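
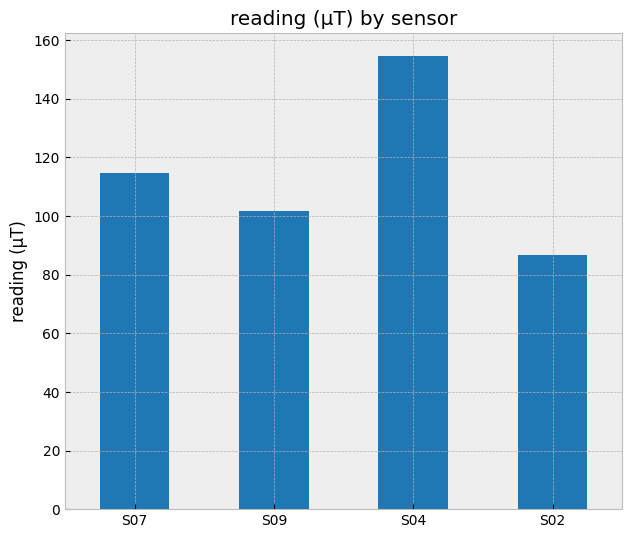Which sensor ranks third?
Top 4: S04 ≈ 160, S07 ≈ 120, S09 ≈ 100, S02 ≈ 80.

S09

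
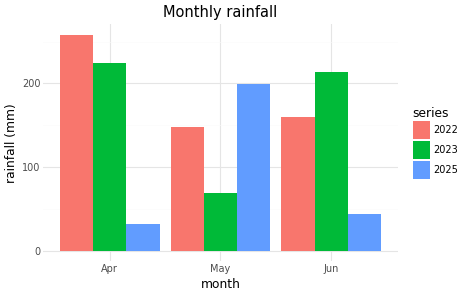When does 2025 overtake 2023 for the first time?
May

Apr: 2025 ≈ 25 vs 2023 ≈ 225 (not yet); May: 2025 ≈ 200 vs 2023 ≈ 75 (first crossover).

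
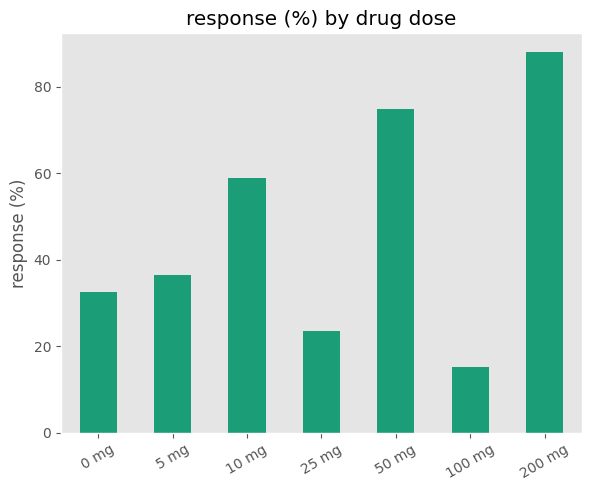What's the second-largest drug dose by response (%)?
Top 3: 200 mg ≈ 90, 50 mg ≈ 70, 10 mg ≈ 60.

50 mg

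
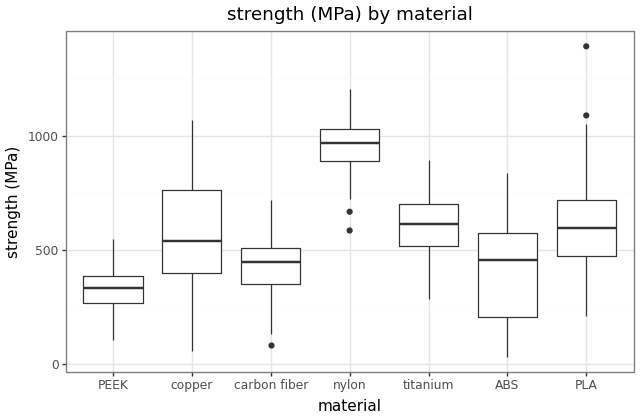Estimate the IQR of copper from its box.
Q3 ≈ 800, Q1 ≈ 400; IQR ≈ 400.

≈ 400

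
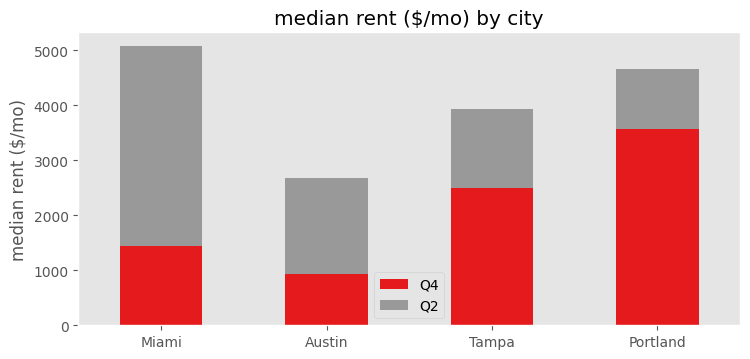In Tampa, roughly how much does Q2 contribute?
Q2 top ≈ 4000, bottom ≈ 2500; segment ≈ 1500.

≈ 1500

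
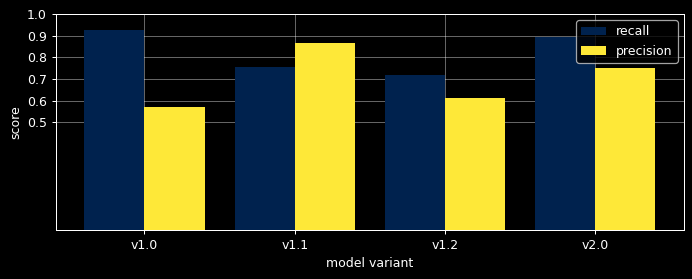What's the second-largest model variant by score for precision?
Top 3 for precision: v1.1 ≈ 0.9, v2.0 ≈ 0.8, v1.2 ≈ 0.6.

v2.0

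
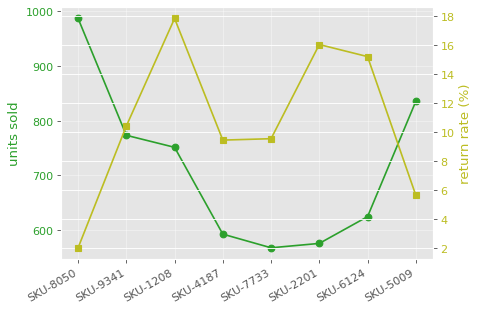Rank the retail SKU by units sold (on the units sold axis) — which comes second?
Top 3 (on the units sold axis): SKU-8050 ≈ 1000, SKU-5009 ≈ 850, SKU-9341 ≈ 750.

SKU-5009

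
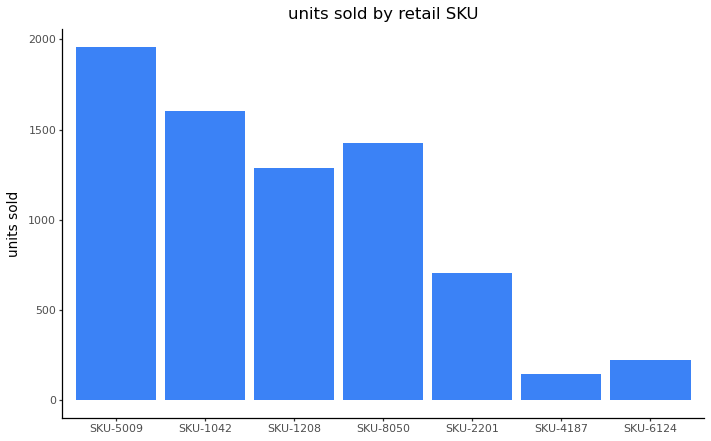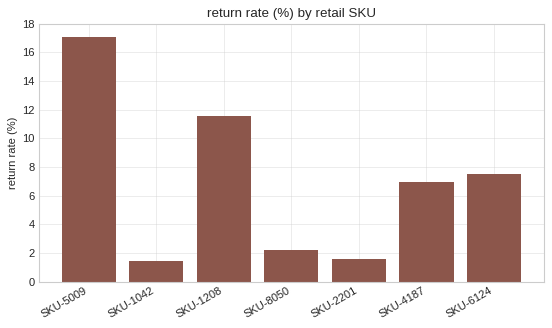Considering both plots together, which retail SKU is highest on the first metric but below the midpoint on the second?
Chart 2 median return rate (%) ≈ 6; below-median retail SKUs: SKU-1042, SKU-8050, SKU-2201. Among those, SKU-1042 has the highest units sold (≈ 1600).

SKU-1042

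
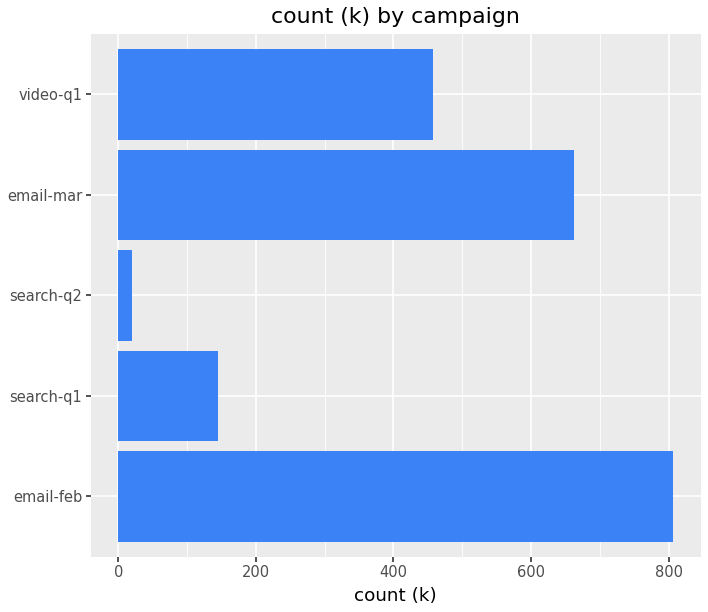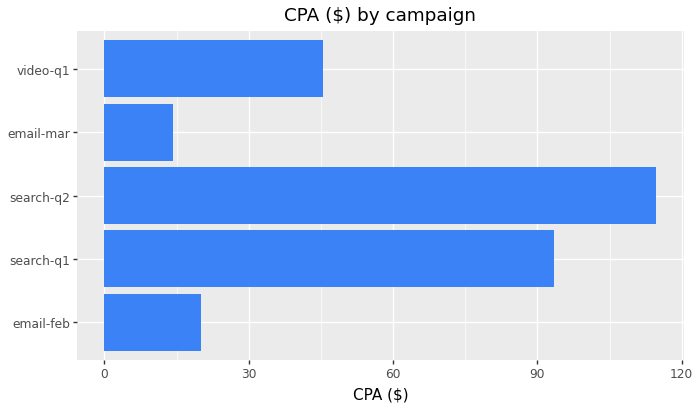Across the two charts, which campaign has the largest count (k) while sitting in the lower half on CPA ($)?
Chart 2 median CPA ($) ≈ 40; below-median campaigns: email-feb, email-mar. Among those, email-feb has the highest count (k) (≈ 800).

email-feb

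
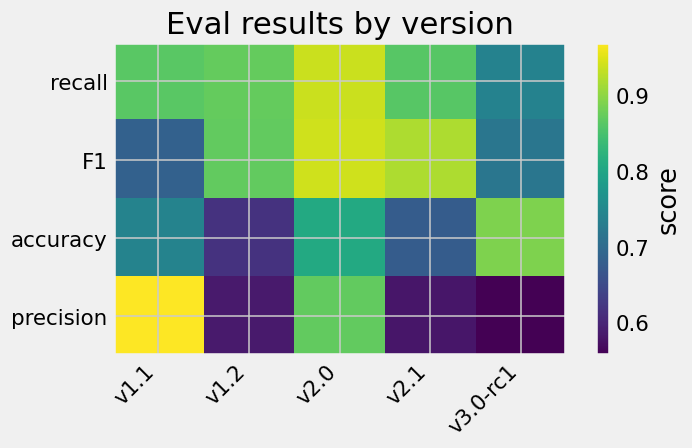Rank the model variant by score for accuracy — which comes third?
Top 4 for accuracy: v3.0-rc1 ≈ 0.90, v2.0 ≈ 0.80, v1.1 ≈ 0.75, v2.1 ≈ 0.70.

v1.1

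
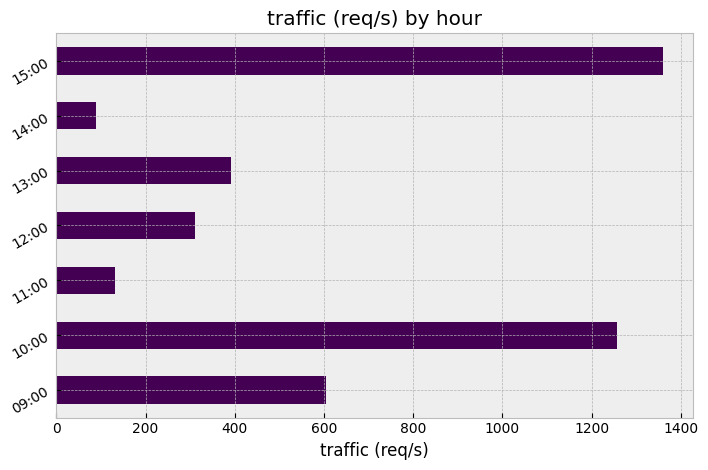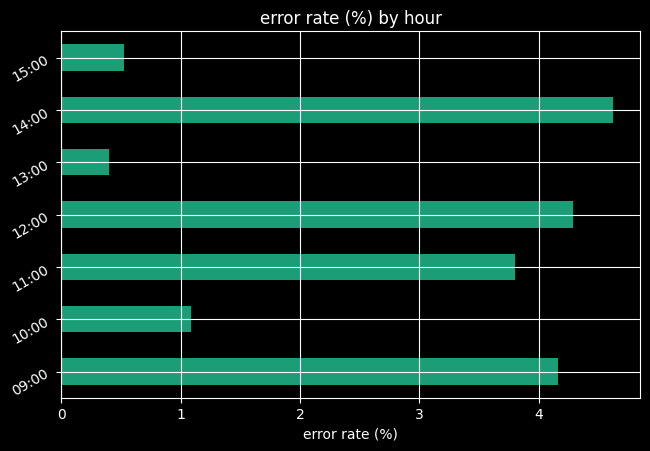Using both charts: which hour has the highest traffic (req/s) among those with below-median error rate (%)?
Chart 2 median error rate (%) ≈ 4; below-median hours: 10:00, 13:00, 15:00. Among those, 15:00 has the highest traffic (req/s) (≈ 1400).

15:00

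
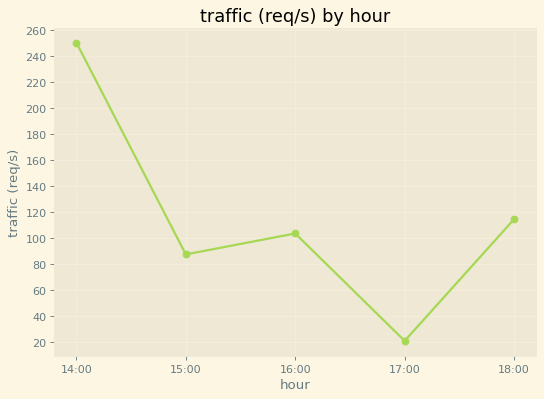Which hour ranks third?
16:00

Top 4: 14:00 ≈ 260, 18:00 ≈ 120, 16:00 ≈ 100, 15:00 ≈ 80.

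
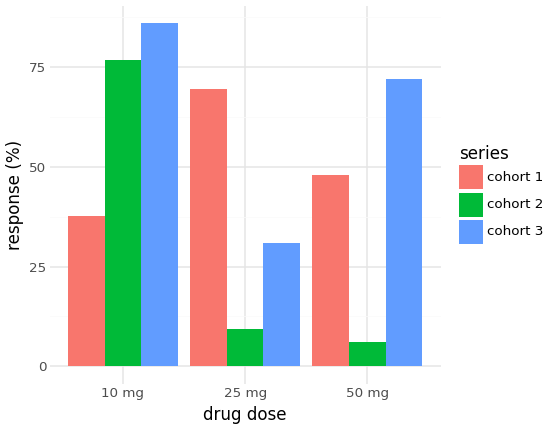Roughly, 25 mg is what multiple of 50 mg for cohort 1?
25 mg ≈ 70, 50 mg ≈ 50; 70/50 ≈ 1.4.

≈ 1.4×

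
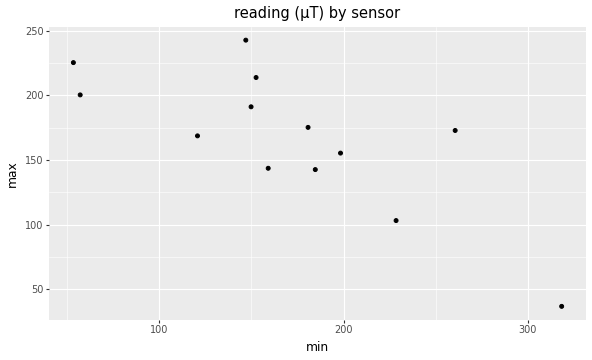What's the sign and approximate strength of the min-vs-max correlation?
Points are negatively correlated; strong (|r| ≈ 0.8).

negative, strong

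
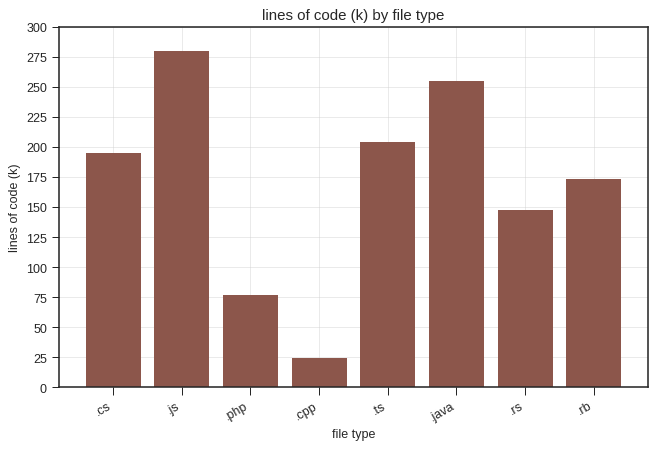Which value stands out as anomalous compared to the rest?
.cpp

.cpp ≈ 25; the rest sit between ≈ 75 and ≈ 275.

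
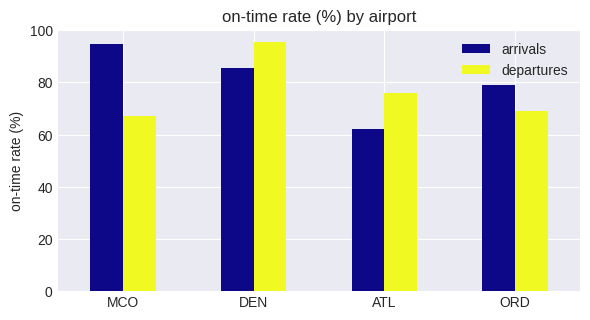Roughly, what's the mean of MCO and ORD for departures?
(70 + 70) / 2 ≈ 70.

≈ 70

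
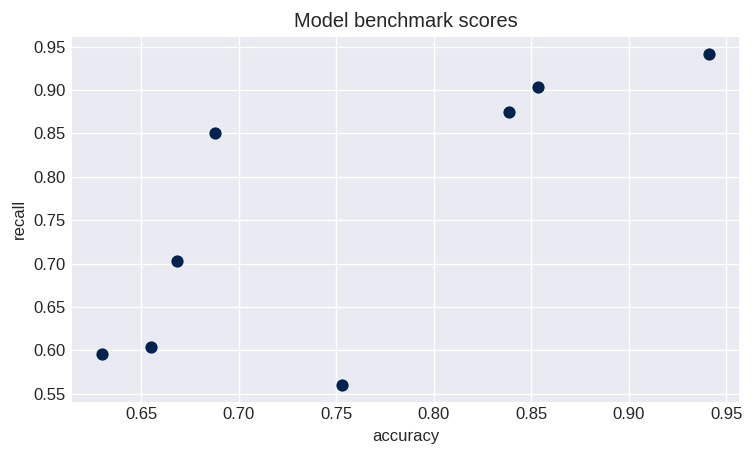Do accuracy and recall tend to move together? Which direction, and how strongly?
Points are positively correlated; strong (|r| ≈ 0.8).

positive, strong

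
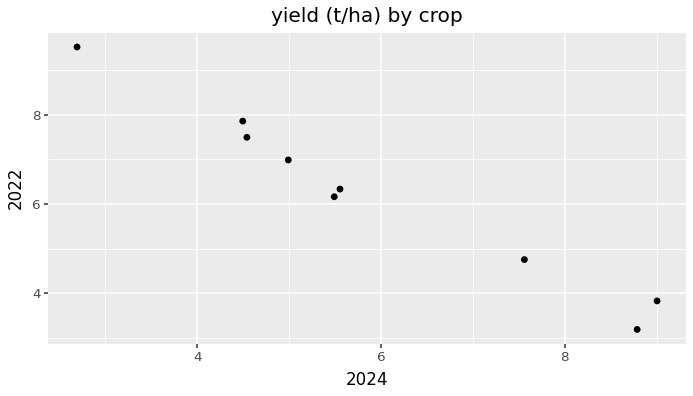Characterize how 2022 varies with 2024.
Points are negatively correlated; strong (|r| ≈ 1.0).

negative, strong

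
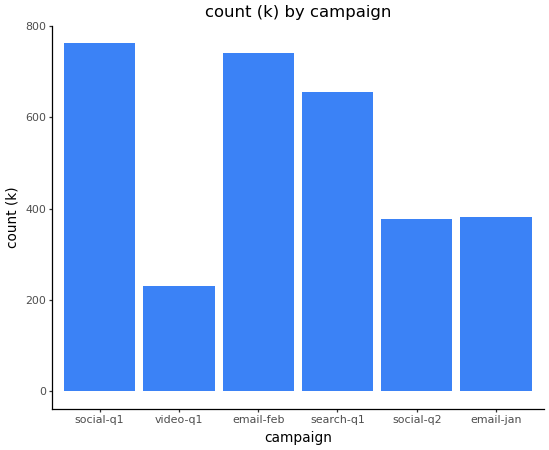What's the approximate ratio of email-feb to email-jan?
≈ 1.75×

email-feb ≈ 700, email-jan ≈ 400; 700/400 ≈ 1.75.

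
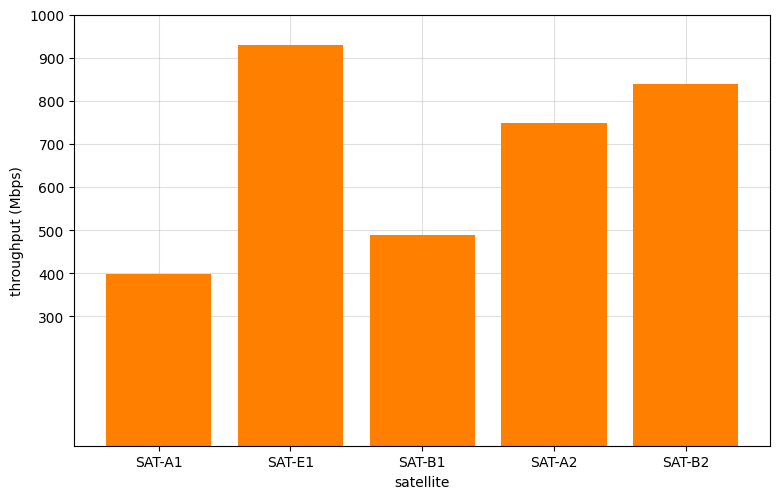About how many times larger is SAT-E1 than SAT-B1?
SAT-E1 ≈ 900, SAT-B1 ≈ 500; 900/500 ≈ 1.8.

≈ 1.8×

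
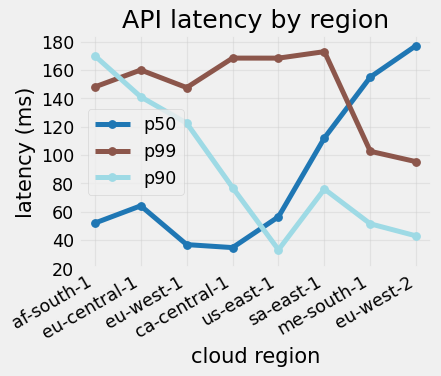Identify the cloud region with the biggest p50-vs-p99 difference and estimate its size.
ca-central-1: p50 ≈ 40, p99 ≈ 160 → gap ≈ 120. Next-largest (us-east-1) is only ≈ 100.

ca-central-1, ≈ 120 ms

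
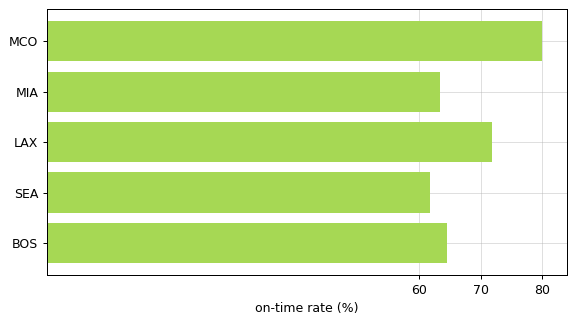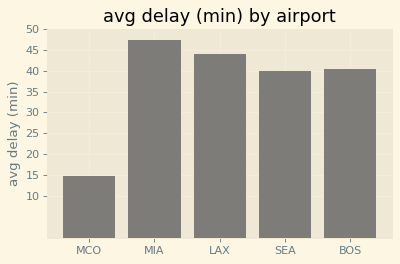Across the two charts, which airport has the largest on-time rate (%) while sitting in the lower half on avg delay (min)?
Chart 2 median avg delay (min) ≈ 40; below-median airports: MCO, SEA. Among those, MCO has the highest on-time rate (%) (≈ 80).

MCO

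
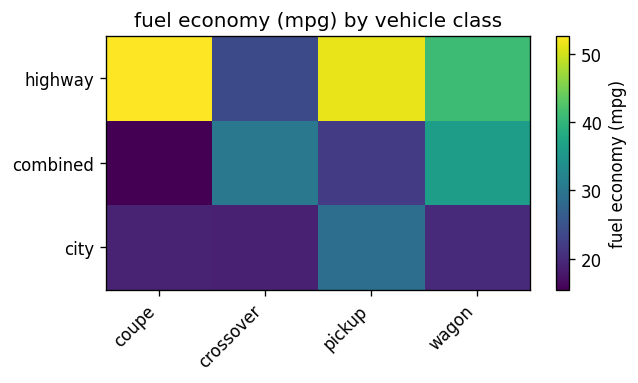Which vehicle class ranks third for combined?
pickup

Top 4 for combined: wagon ≈ 35, crossover ≈ 30, pickup ≈ 20, coupe ≈ 15.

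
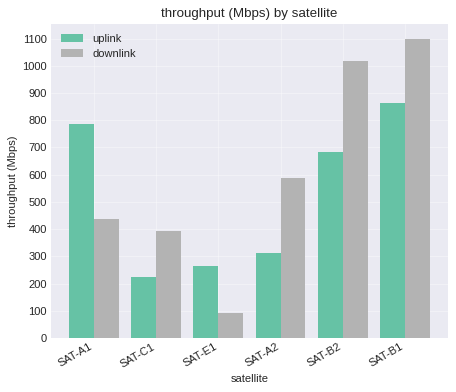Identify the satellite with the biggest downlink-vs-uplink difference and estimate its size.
SAT-A1, ≈ 400 Mbps

SAT-A1: downlink ≈ 400, uplink ≈ 800 → gap ≈ 400. Next-largest (SAT-B2) is only ≈ 300.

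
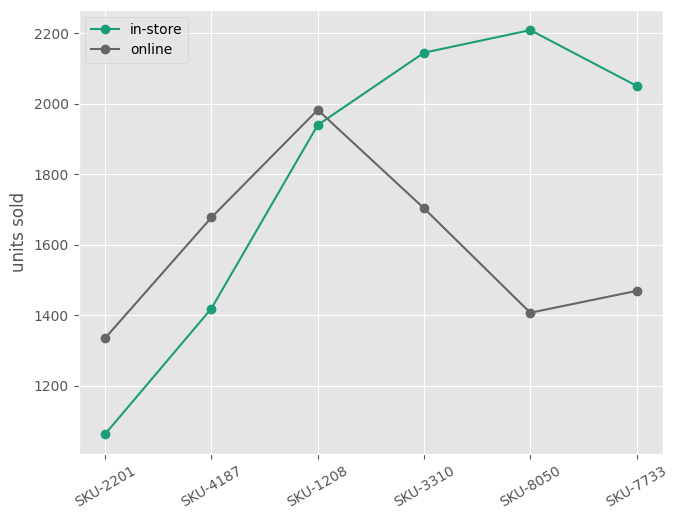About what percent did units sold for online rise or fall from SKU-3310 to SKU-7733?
≈ -11.8%

SKU-3310 ≈ 1700, SKU-7733 ≈ 1500; (1500 − 1700) / 1700 ≈ -11.8%.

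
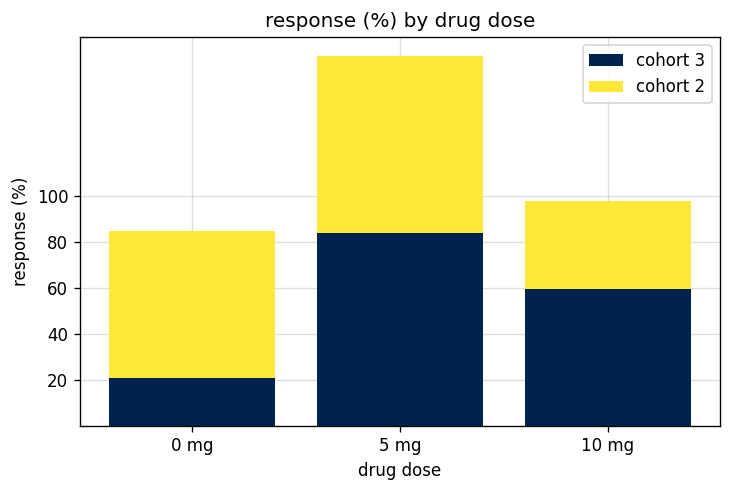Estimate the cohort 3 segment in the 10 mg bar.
≈ 60

cohort 3 top ≈ 60, bottom ≈ 0; segment ≈ 60.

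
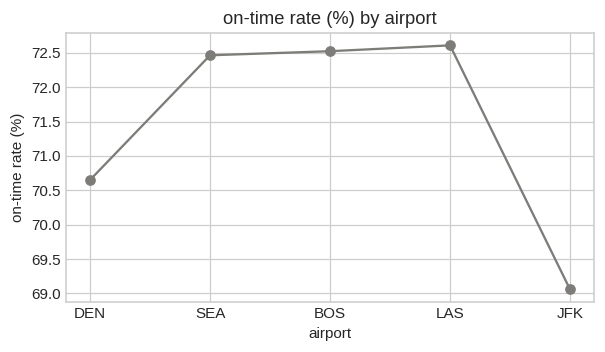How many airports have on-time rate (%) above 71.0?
3

Above 71.0: SEA, BOS, LAS.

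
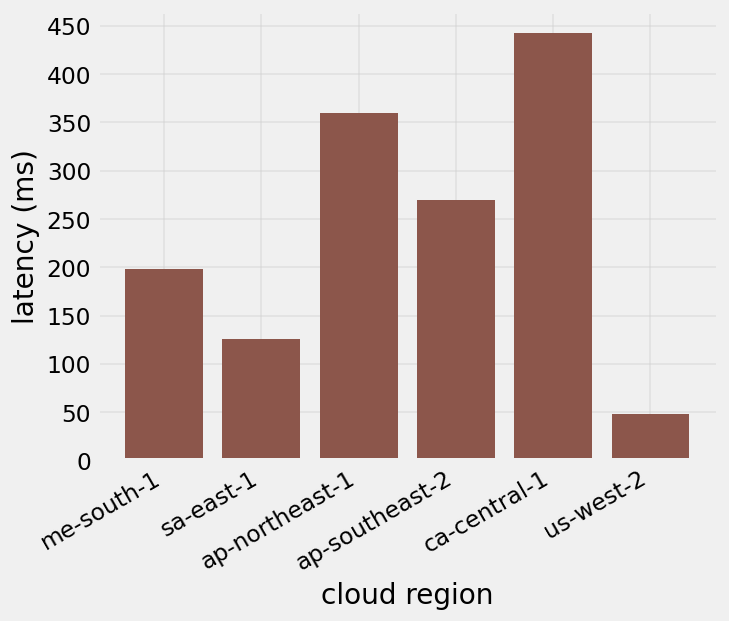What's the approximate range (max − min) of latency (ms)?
Max ca-central-1 ≈ 450, min us-west-2 ≈ 50; range ≈ 400.

≈ 400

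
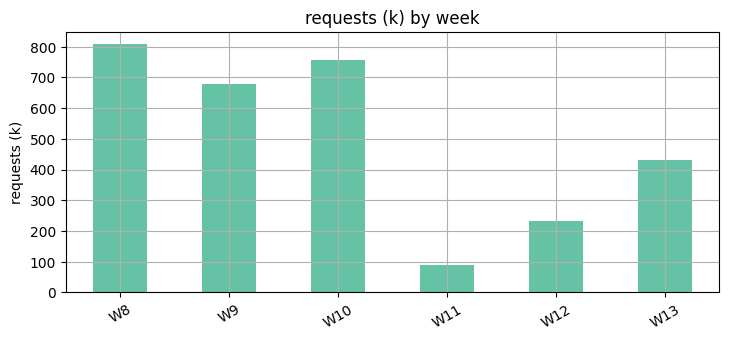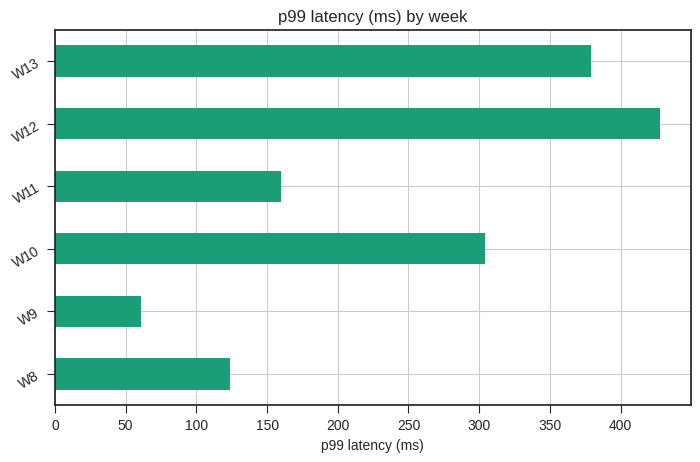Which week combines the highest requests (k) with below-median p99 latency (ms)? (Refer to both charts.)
W8

Chart 2 median p99 latency (ms) ≈ 250; below-median weeks: W8, W9, W11. Among those, W8 has the highest requests (k) (≈ 800).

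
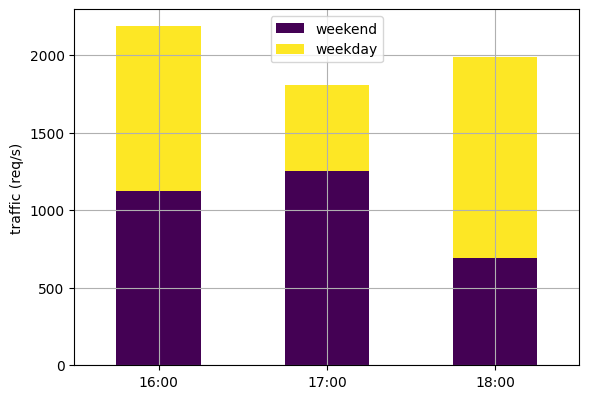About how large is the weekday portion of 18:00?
≈ 1400

weekday top ≈ 2000, bottom ≈ 600; segment ≈ 1400.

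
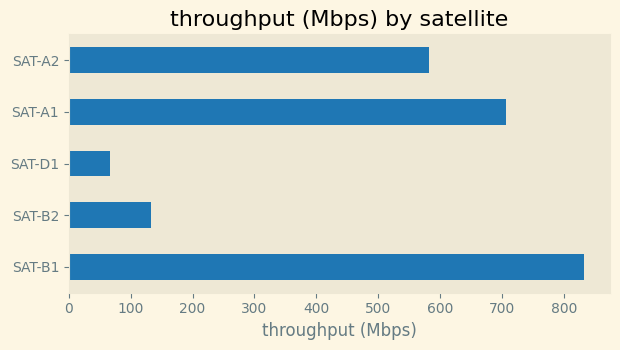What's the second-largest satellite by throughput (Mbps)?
Top 3: SAT-B1 ≈ 800, SAT-A1 ≈ 700, SAT-A2 ≈ 600.

SAT-A1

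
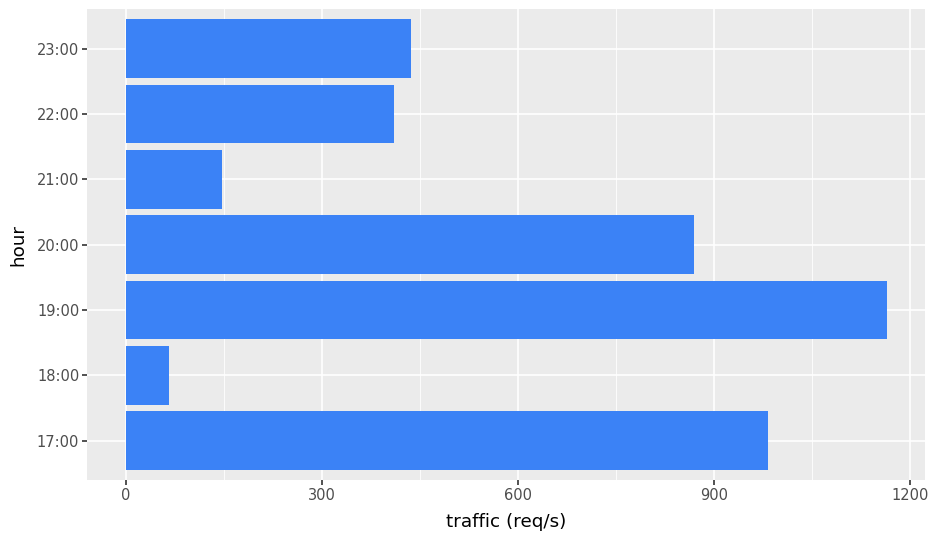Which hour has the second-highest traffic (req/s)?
Top 3: 19:00 ≈ 1200, 17:00 ≈ 1000, 20:00 ≈ 900.

17:00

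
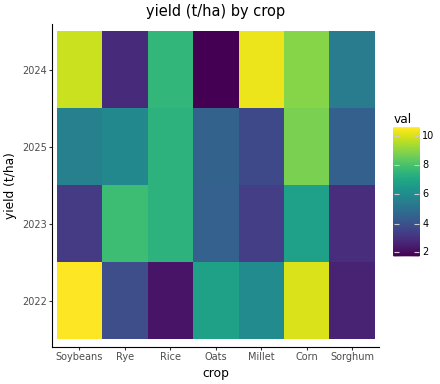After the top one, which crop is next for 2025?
Top 3 for 2025: Corn ≈ 9, Rice ≈ 7, Rye ≈ 6.

Rice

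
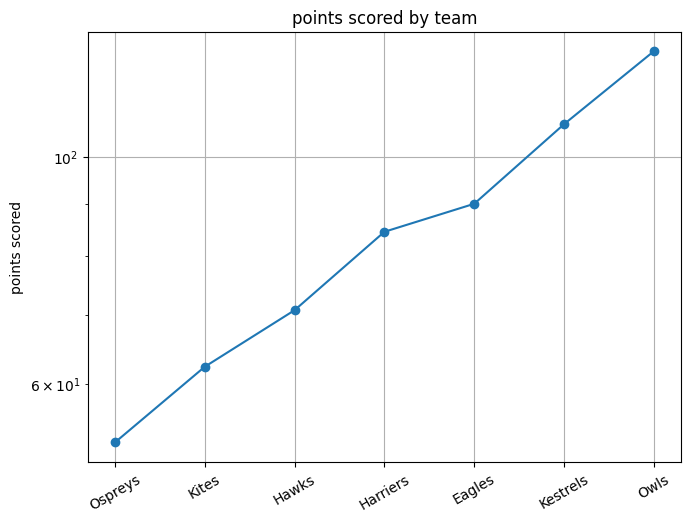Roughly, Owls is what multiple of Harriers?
≈ 1.62×

Owls ≈ 130, Harriers ≈ 80; 130/80 ≈ 1.62.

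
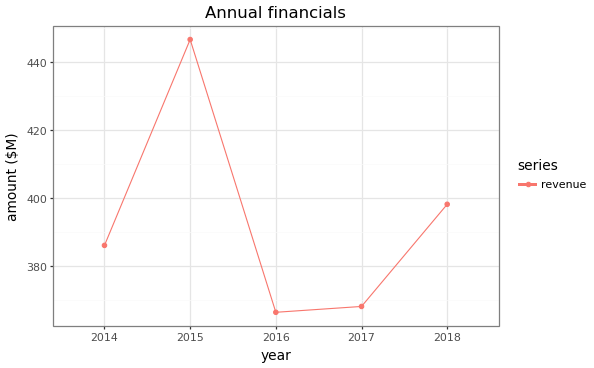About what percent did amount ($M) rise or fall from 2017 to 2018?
≈ +8.1%

2017 ≈ 370, 2018 ≈ 400; (400 − 370) / 370 ≈ +8.1%.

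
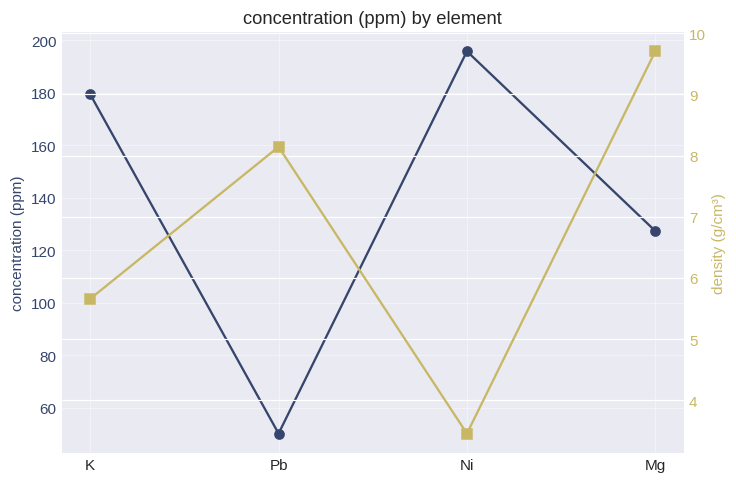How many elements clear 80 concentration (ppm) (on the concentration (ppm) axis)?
3

Above 80: K, Ni, Mg.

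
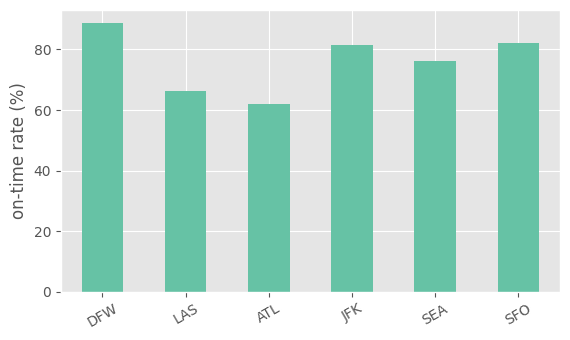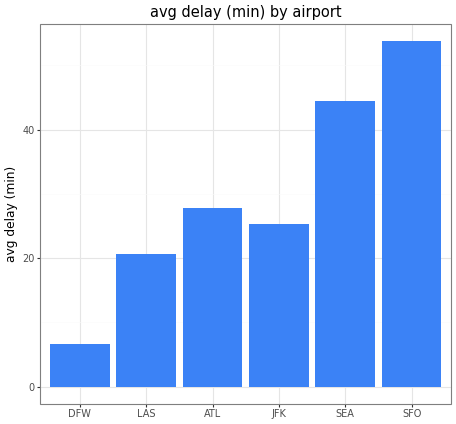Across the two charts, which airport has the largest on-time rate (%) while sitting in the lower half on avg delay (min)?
Chart 2 median avg delay (min) ≈ 25; below-median airports: DFW, LAS, JFK. Among those, DFW has the highest on-time rate (%) (≈ 90).

DFW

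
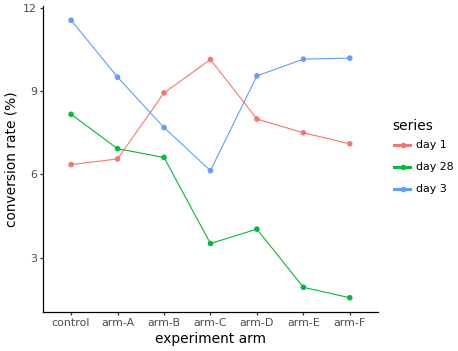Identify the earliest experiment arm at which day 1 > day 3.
arm-B

arm-A: day 1 ≈ 7 vs day 3 ≈ 10 (not yet); arm-B: day 1 ≈ 9 vs day 3 ≈ 8 (first crossover).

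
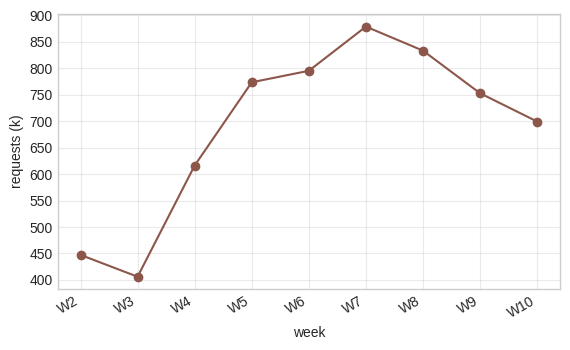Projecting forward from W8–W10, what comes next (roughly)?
Last three: 850, 750, 700 → slope ≈ -75/step → next ≈ 625.

≈ 625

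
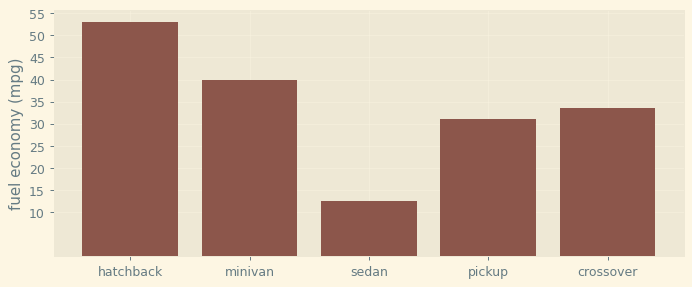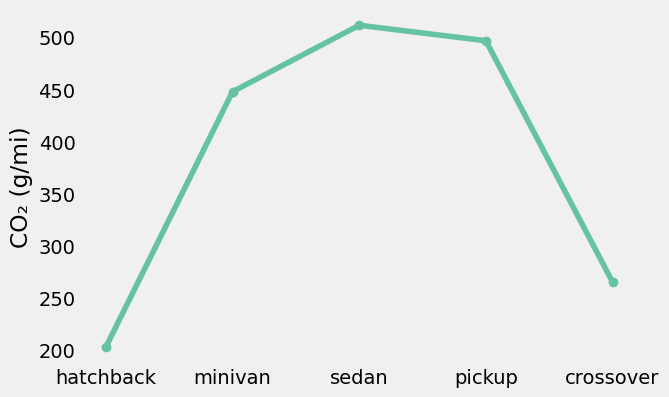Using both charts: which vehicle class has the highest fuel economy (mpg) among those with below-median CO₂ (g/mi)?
Chart 2 median CO₂ (g/mi) ≈ 450; below-median vehicle classes: hatchback, crossover. Among those, hatchback has the highest fuel economy (mpg) (≈ 55).

hatchback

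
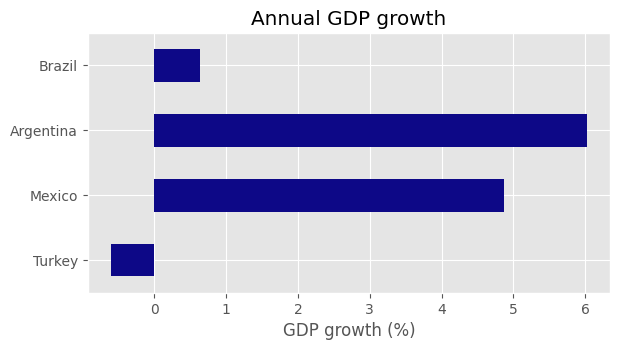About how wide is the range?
Max Argentina ≈ 6, min Turkey ≈ -1; range ≈ 7.

≈ 7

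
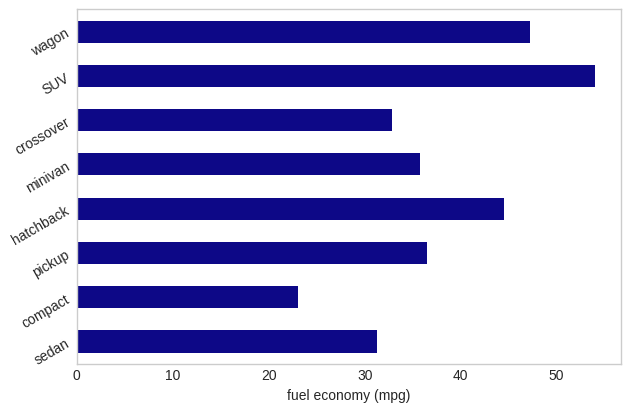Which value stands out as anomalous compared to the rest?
SUV

SUV ≈ 55; the rest sit between ≈ 25 and ≈ 45.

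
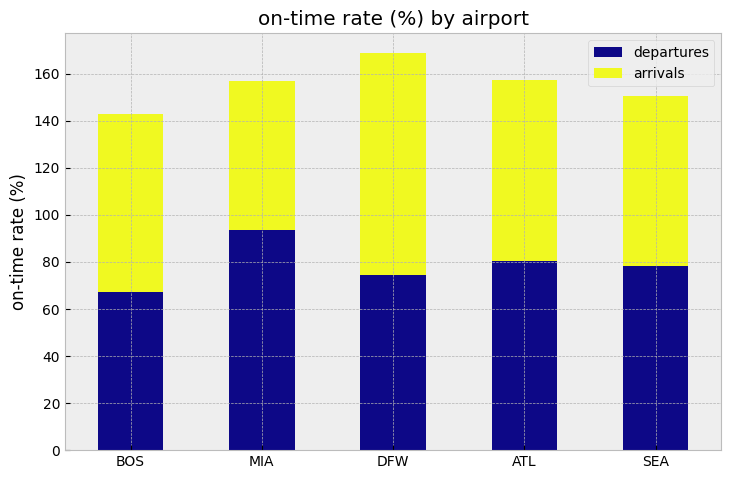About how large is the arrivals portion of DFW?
arrivals top ≈ 160, bottom ≈ 80; segment ≈ 80.

≈ 80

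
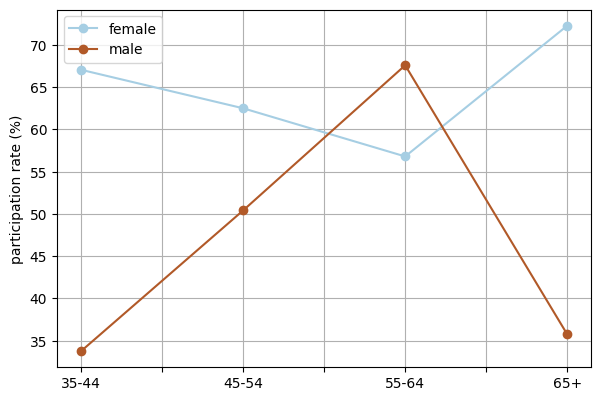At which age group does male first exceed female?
45-54: male ≈ 50 vs female ≈ 60 (not yet); 55-64: male ≈ 70 vs female ≈ 55 (first crossover).

55-64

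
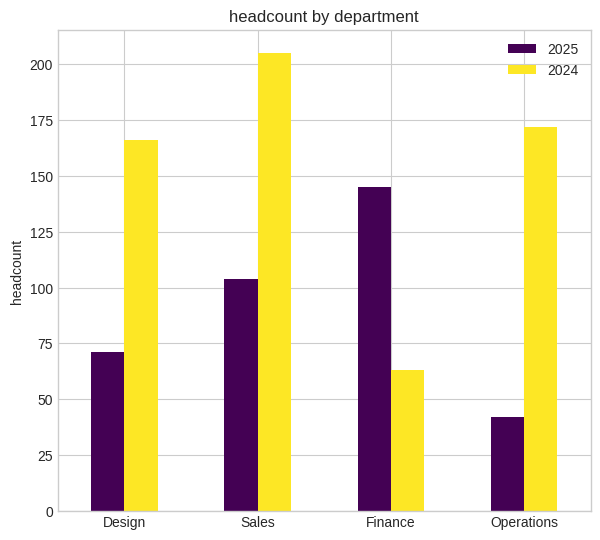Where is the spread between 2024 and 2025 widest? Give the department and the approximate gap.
Operations, ≈ 140

Operations: 2024 ≈ 180, 2025 ≈ 40 → gap ≈ 140. Next-largest (Sales) is only ≈ 100.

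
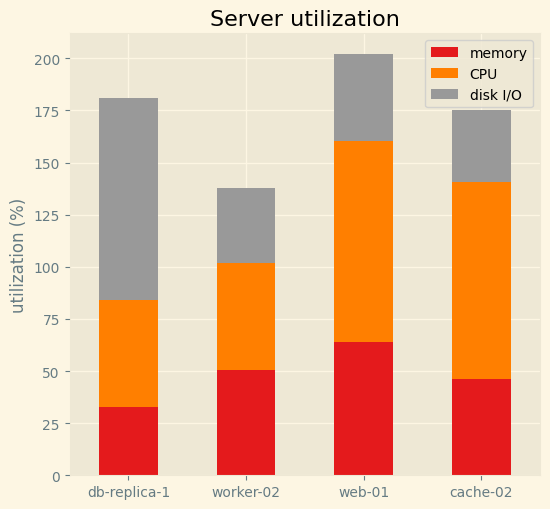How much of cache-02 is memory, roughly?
memory top ≈ 40, bottom ≈ 0; segment ≈ 40.

≈ 40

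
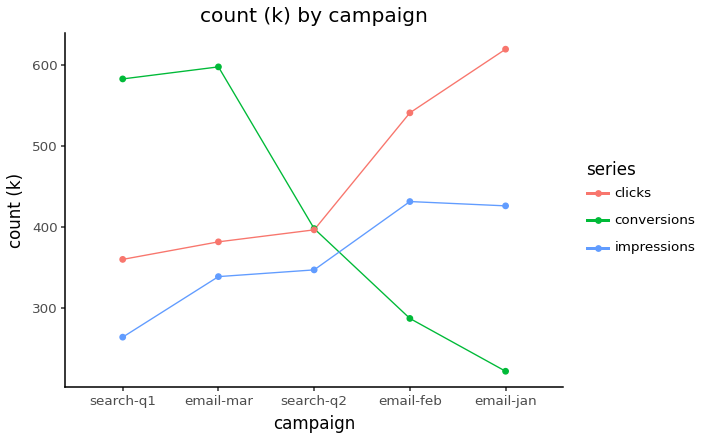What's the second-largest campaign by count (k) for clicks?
email-feb

Top 3 for clicks: email-jan ≈ 600, email-feb ≈ 550, search-q2 ≈ 400.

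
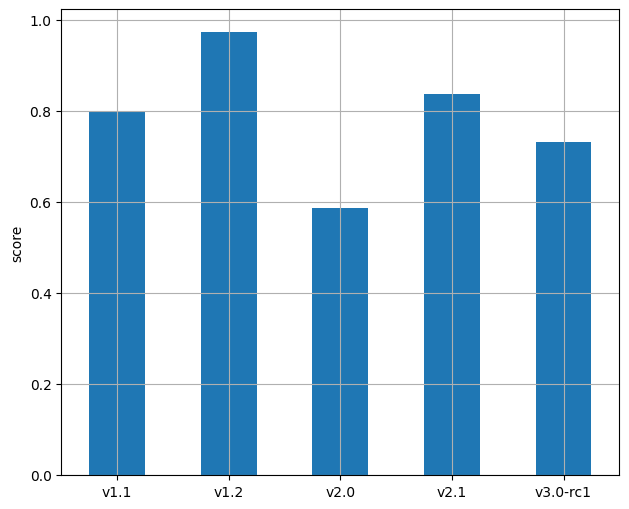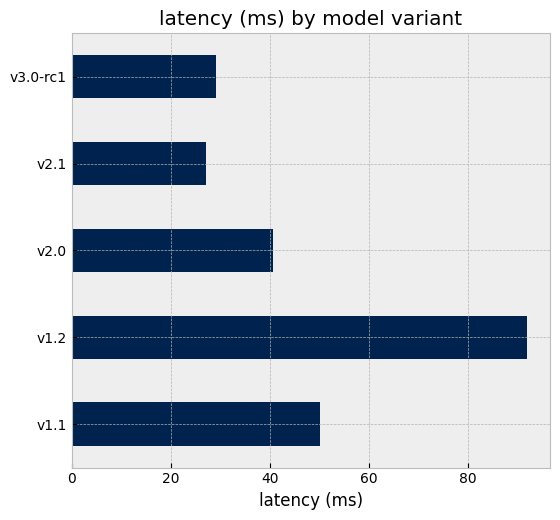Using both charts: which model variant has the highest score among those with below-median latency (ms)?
v2.1

Chart 2 median latency (ms) ≈ 40; below-median model variants: v2.1, v3.0-rc1. Among those, v2.1 has the highest score (≈ 0.8).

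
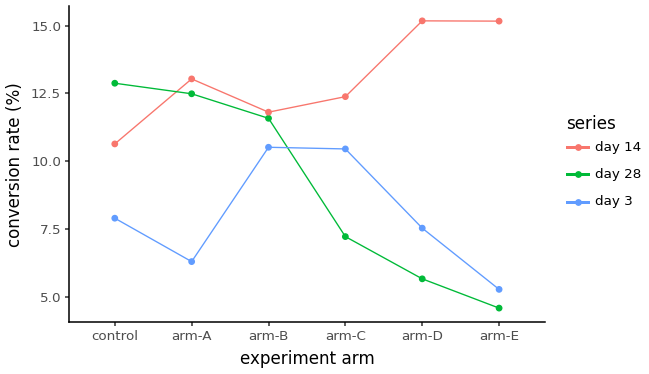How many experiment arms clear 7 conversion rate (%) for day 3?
Above 7: control, arm-B, arm-C, arm-D.

4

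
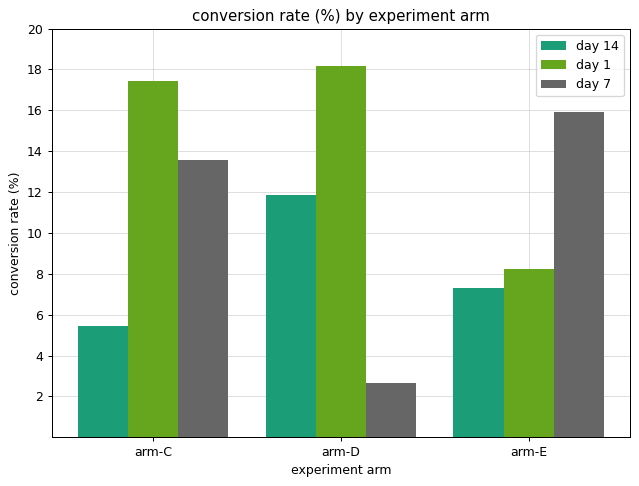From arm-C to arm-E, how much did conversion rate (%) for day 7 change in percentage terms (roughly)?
arm-C ≈ 14, arm-E ≈ 16; (16 − 14) / 14 ≈ +14.3%.

≈ +14.3%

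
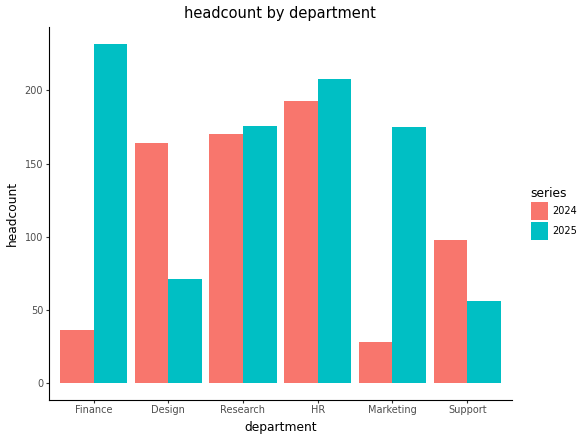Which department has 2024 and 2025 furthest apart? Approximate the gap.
Finance: 2024 ≈ 40, 2025 ≈ 240 → gap ≈ 200. Next-largest (Marketing) is only ≈ 160.

Finance, ≈ 200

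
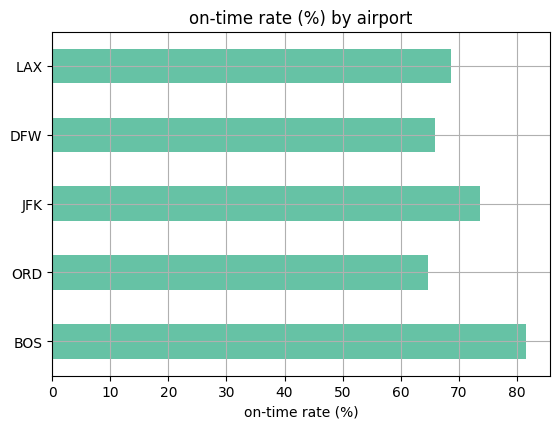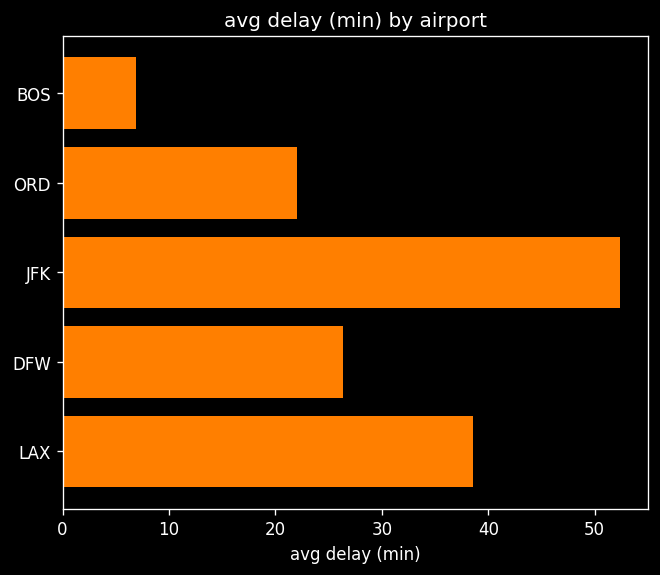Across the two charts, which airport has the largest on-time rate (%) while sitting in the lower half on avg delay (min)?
Chart 2 median avg delay (min) ≈ 25; below-median airports: BOS, ORD. Among those, BOS has the highest on-time rate (%) (≈ 80).

BOS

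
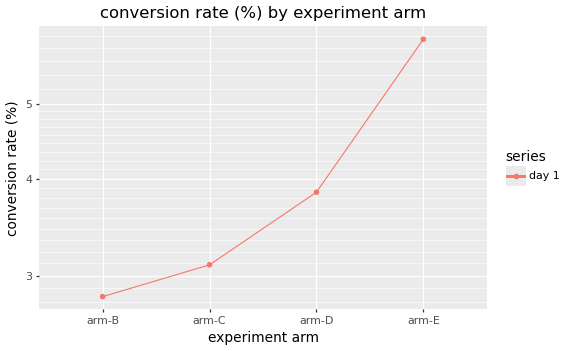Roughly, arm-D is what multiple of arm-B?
arm-D ≈ 4.0, arm-B ≈ 3.0; 4.0/3.0 ≈ 1.33.

≈ 1.33×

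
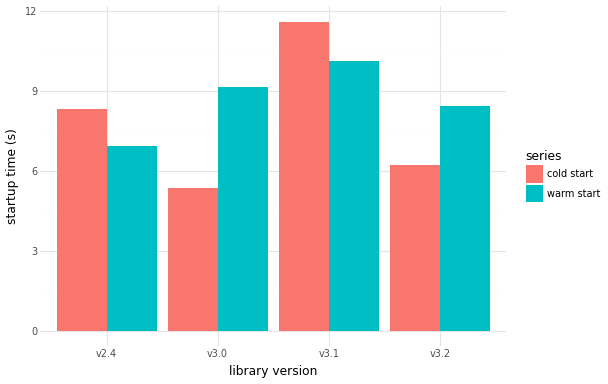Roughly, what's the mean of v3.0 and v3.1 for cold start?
(5 + 12) / 2 ≈ 8.

≈ 8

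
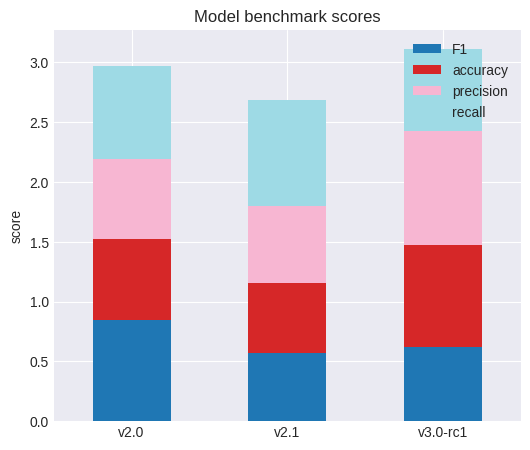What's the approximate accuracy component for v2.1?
accuracy top ≈ 1.0, bottom ≈ 0.5; segment ≈ 0.5.

≈ 0.5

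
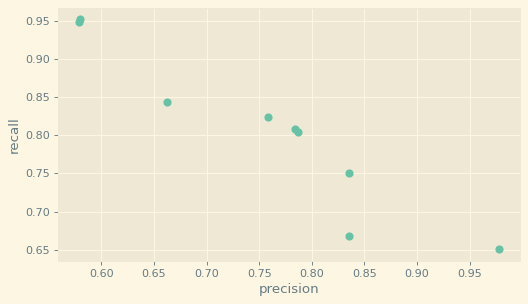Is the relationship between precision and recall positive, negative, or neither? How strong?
Points are negatively correlated; strong (|r| ≈ 0.9).

negative, strong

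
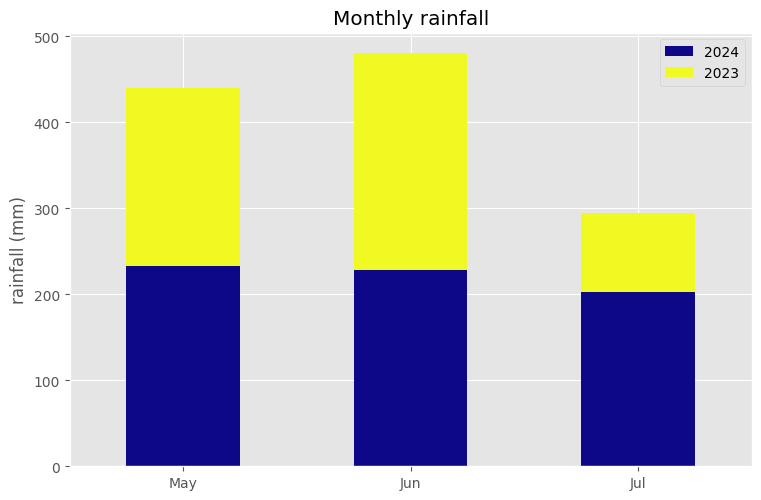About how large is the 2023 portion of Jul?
≈ 100

2023 top ≈ 300, bottom ≈ 200; segment ≈ 100.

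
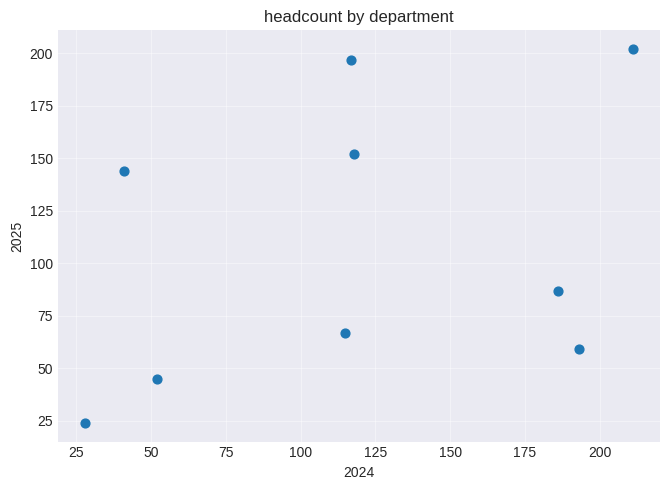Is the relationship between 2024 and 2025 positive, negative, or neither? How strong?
Points are positively correlated; weak (|r| ≈ 0.3).

positive, weak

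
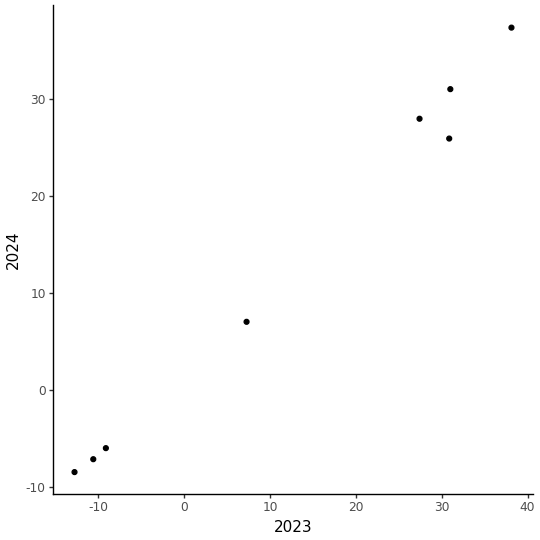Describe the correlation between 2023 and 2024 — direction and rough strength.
positive, strong

Points are positively correlated; strong (|r| ≈ 1.0).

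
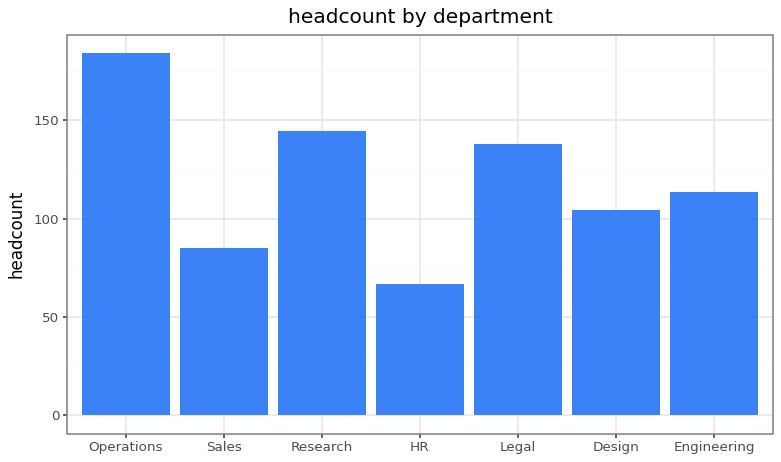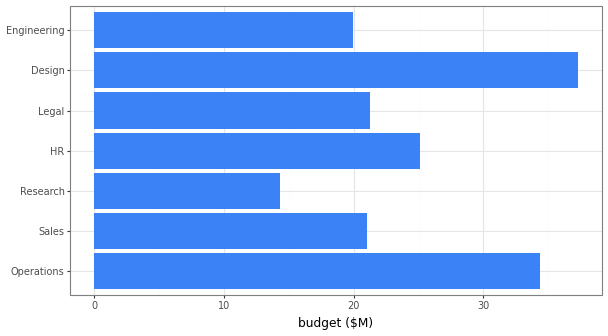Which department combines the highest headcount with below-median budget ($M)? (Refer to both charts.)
Chart 2 median budget ($M) ≈ 20; below-median departments: Sales, Research, Engineering. Among those, Research has the highest headcount (≈ 140).

Research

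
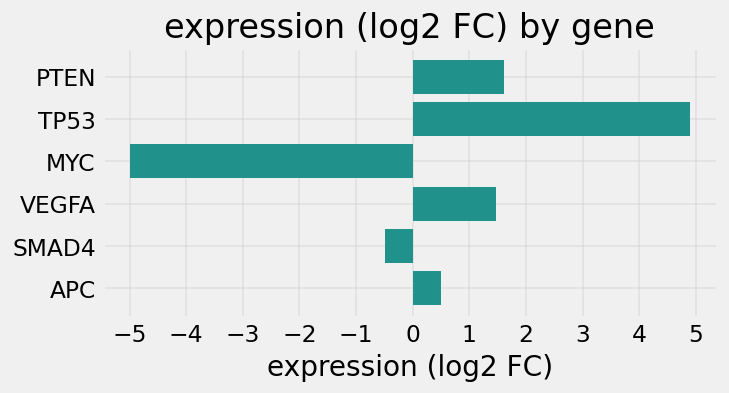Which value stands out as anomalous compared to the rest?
MYC ≈ -5; the rest sit between ≈ 0 and ≈ 5.

MYC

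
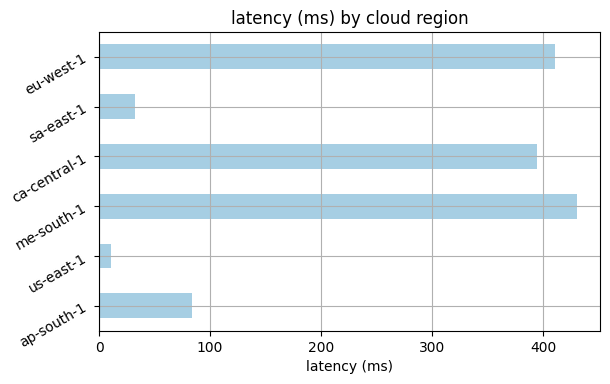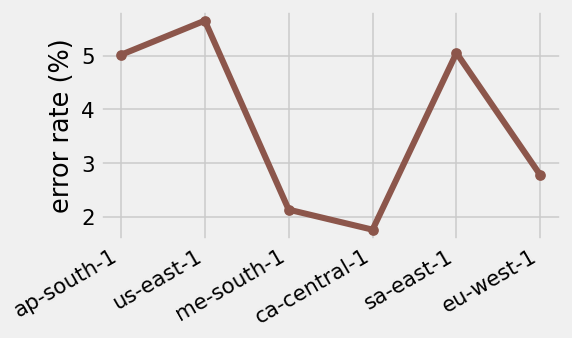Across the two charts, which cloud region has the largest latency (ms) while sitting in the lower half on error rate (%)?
me-south-1

Chart 2 median error rate (%) ≈ 4; below-median cloud regions: me-south-1, ca-central-1, eu-west-1. Among those, me-south-1 has the highest latency (ms) (≈ 450).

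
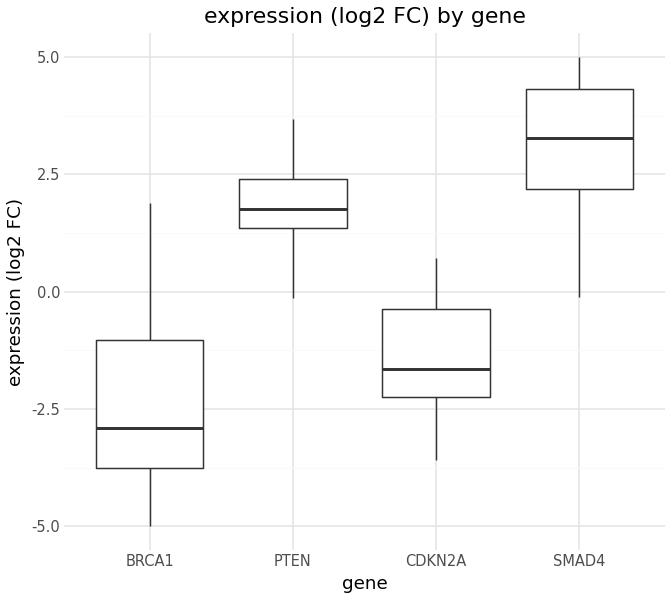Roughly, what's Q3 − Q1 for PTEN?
Q3 ≈ 2, Q1 ≈ 1; IQR ≈ 1.

≈ 1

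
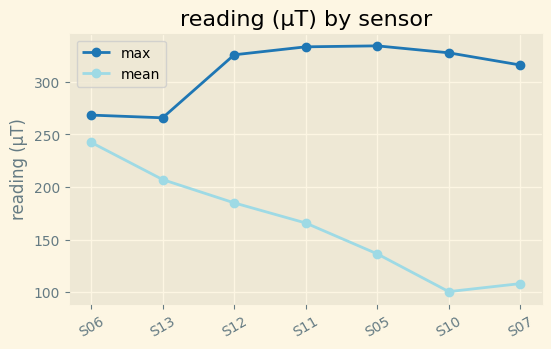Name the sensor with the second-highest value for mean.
S13

Top 3 for mean: S06 ≈ 240, S13 ≈ 200, S12 ≈ 180.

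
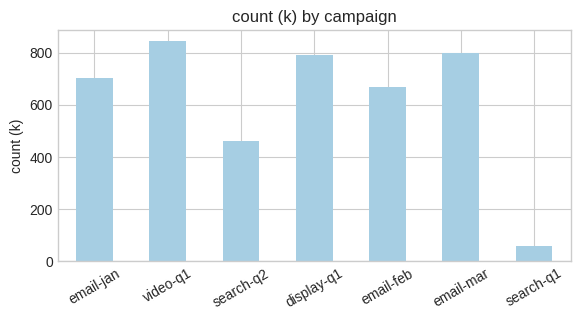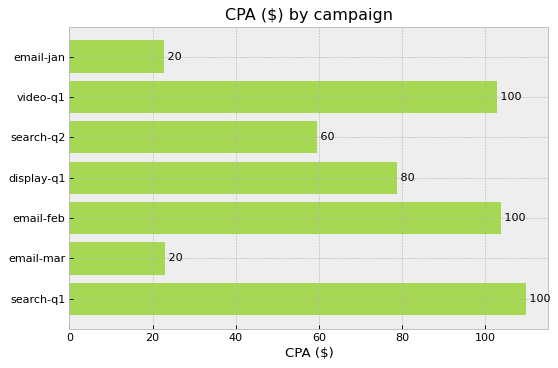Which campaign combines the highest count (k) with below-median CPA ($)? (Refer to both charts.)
Chart 2 median CPA ($) ≈ 80; below-median campaigns: email-jan, search-q2, email-mar. Among those, email-mar has the highest count (k) (≈ 800).

email-mar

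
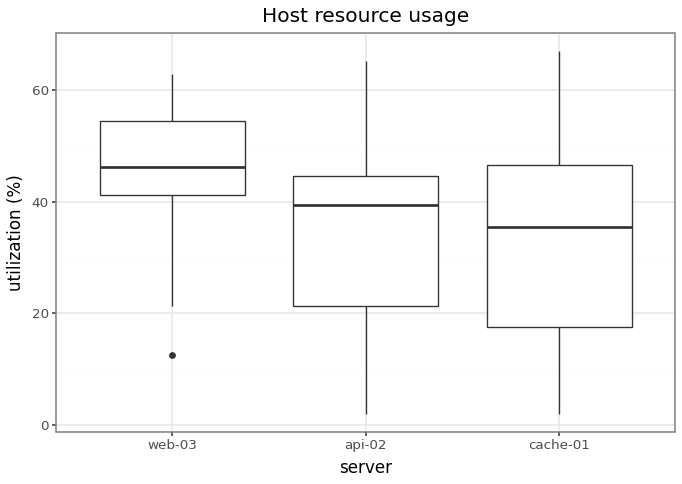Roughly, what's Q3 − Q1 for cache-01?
≈ 28

Q3 ≈ 46, Q1 ≈ 18; IQR ≈ 28.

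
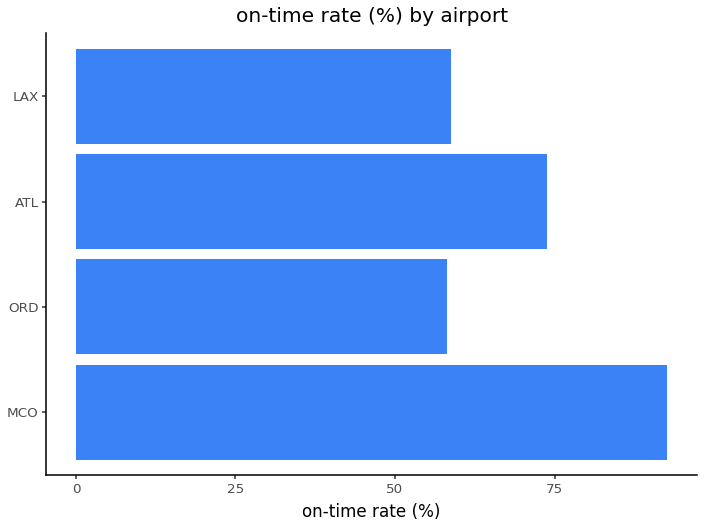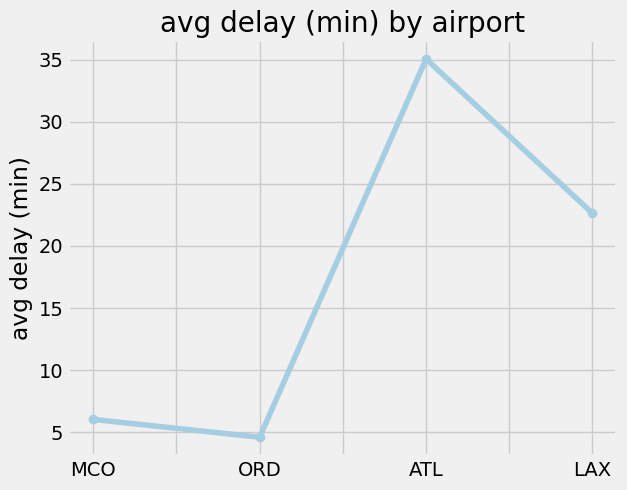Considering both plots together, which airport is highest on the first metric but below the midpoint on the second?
MCO

Chart 2 median avg delay (min) ≈ 15; below-median airports: MCO, ORD. Among those, MCO has the highest on-time rate (%) (≈ 90).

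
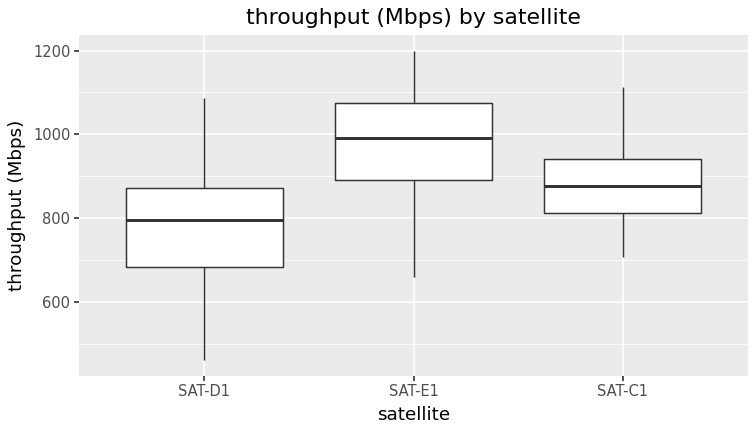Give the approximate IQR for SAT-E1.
≈ 175

Q3 ≈ 1075, Q1 ≈ 900; IQR ≈ 175.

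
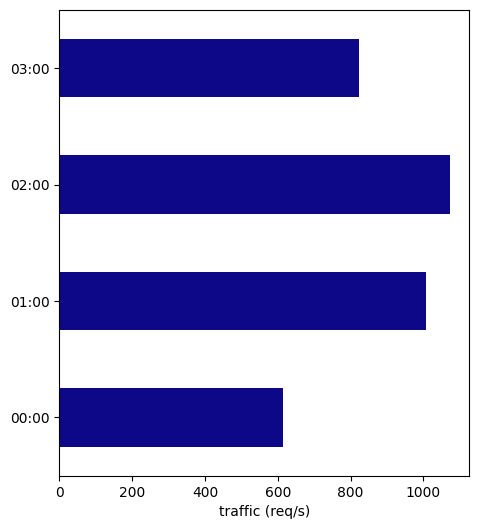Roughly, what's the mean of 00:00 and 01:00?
≈ 800

(600 + 1000) / 2 ≈ 800.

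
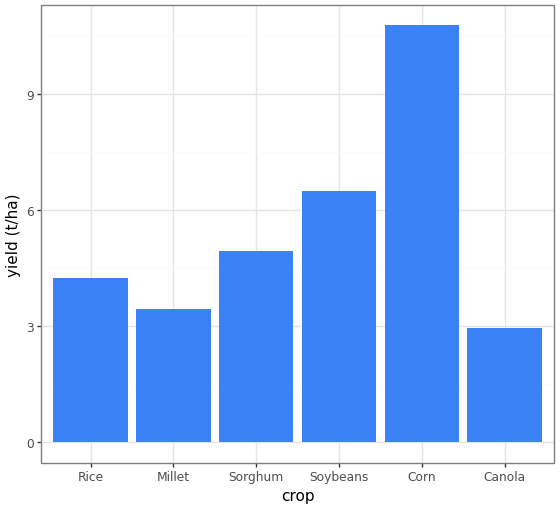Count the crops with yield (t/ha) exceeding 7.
Above 7: Corn.

1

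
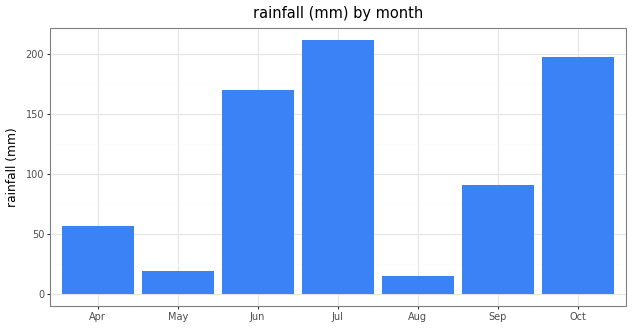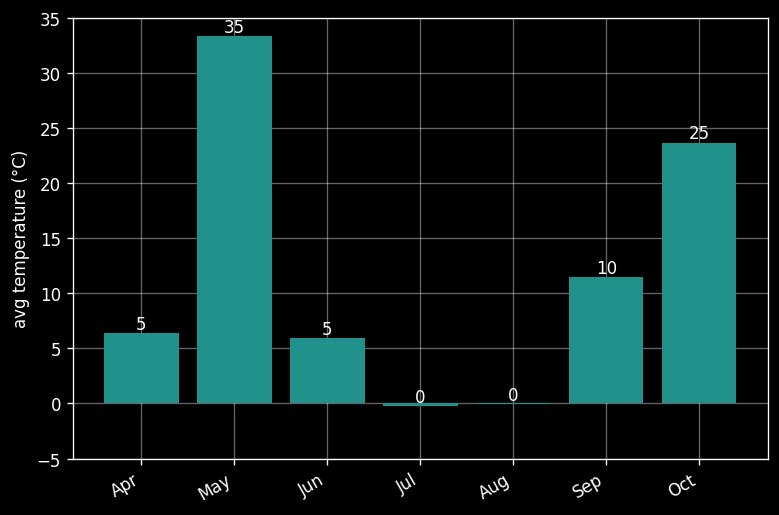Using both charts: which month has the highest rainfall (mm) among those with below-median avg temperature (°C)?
Chart 2 median avg temperature (°C) ≈ 5; below-median months: Jun, Jul, Aug. Among those, Jul has the highest rainfall (mm) (≈ 220).

Jul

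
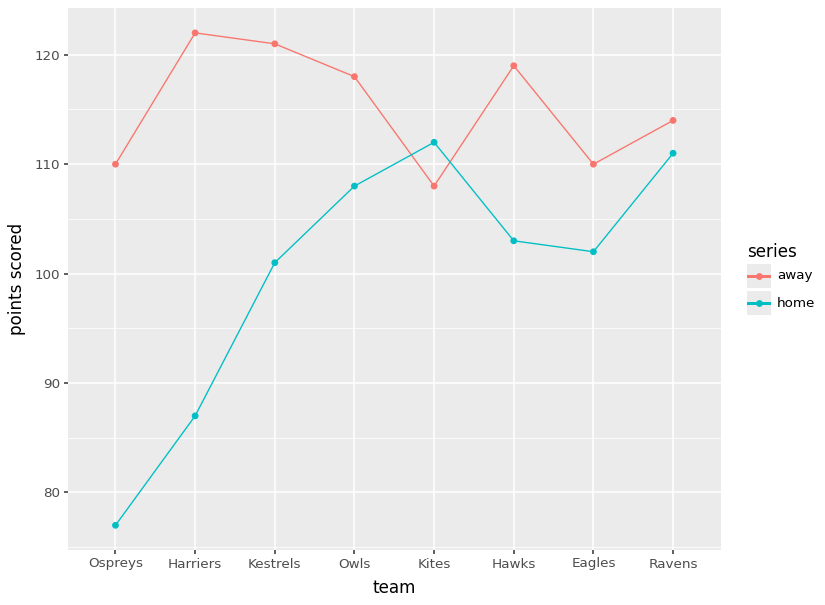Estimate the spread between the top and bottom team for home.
Max Kites ≈ 110, min Ospreys ≈ 75; range ≈ 35.

≈ 35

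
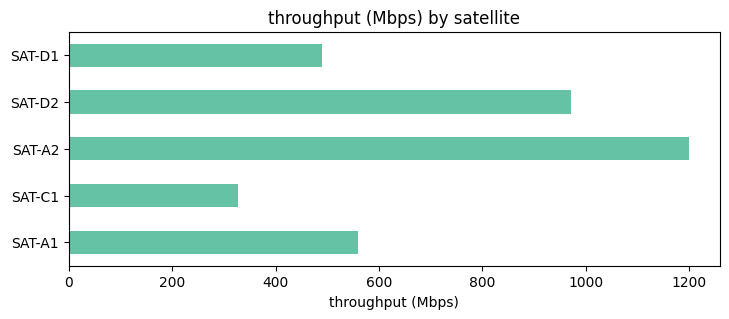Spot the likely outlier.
SAT-A2 ≈ 1200; the rest sit between ≈ 300 and ≈ 1000.

SAT-A2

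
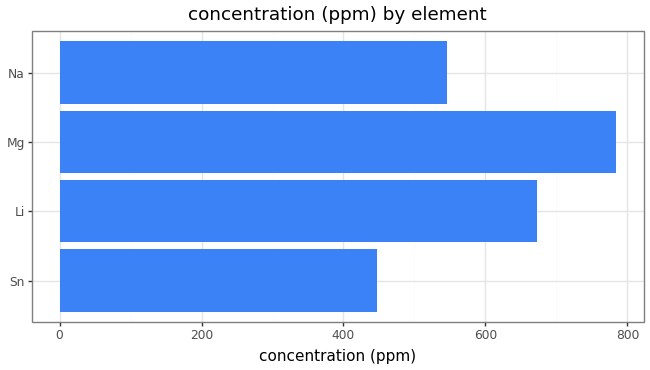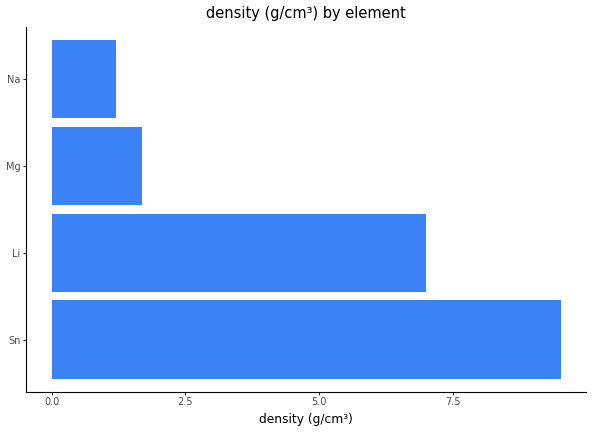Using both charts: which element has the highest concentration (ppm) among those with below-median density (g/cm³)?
Mg

Chart 2 median density (g/cm³) ≈ 4; below-median elements: Mg, Na. Among those, Mg has the highest concentration (ppm) (≈ 800).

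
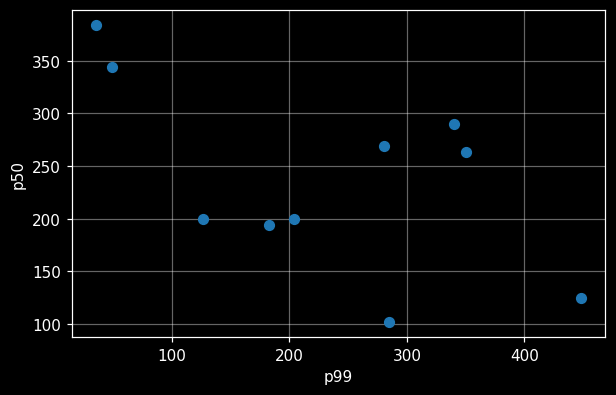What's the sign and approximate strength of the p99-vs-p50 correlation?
Points are negatively correlated; moderate (|r| ≈ 0.6).

negative, moderate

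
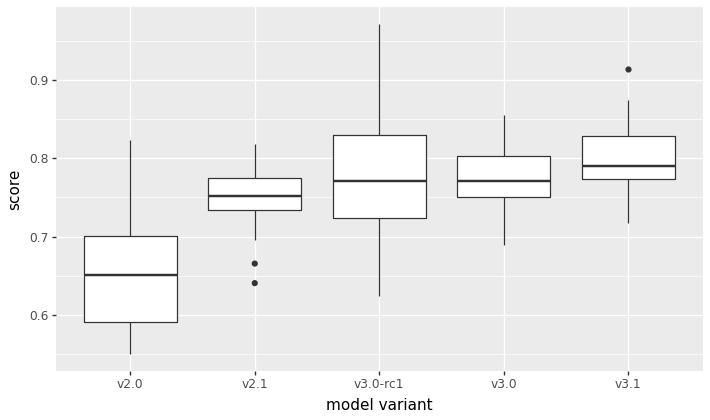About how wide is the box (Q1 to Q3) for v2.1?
≈ 0.04

Q3 ≈ 0.77, Q1 ≈ 0.73; IQR ≈ 0.04.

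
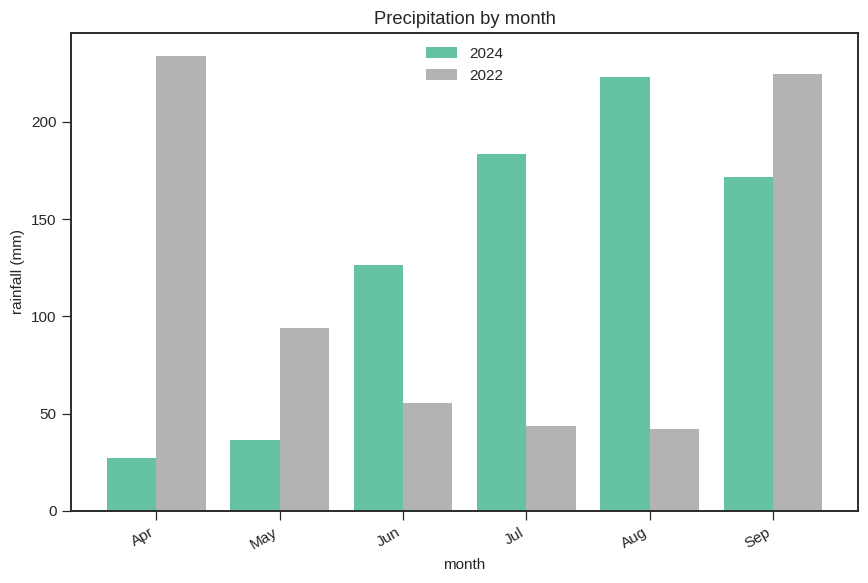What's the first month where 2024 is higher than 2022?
May: 2024 ≈ 40 vs 2022 ≈ 100 (not yet); Jun: 2024 ≈ 120 vs 2022 ≈ 60 (first crossover).

Jun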